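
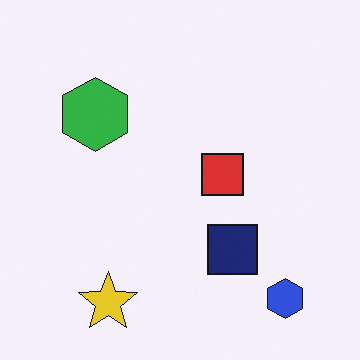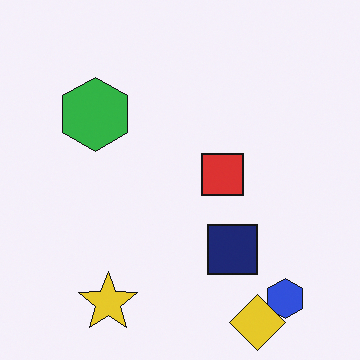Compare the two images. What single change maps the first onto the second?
The second image is the first overlaid with an additional yellow diamond.

A yellow diamond appears in the second image that is absent from the first.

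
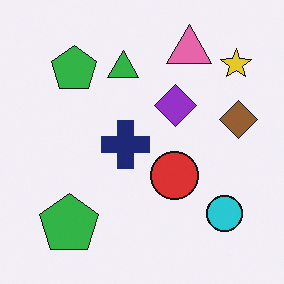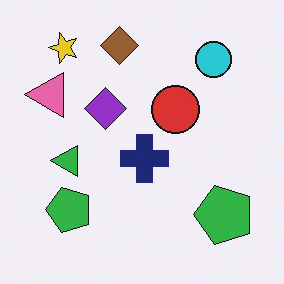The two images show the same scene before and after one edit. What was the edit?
The image was rotated 90° counter-clockwise.

The yellow star sits in the top-right of the first image and the top-left of the second — consistent with a whole-image 90° counter-clockwise rotation.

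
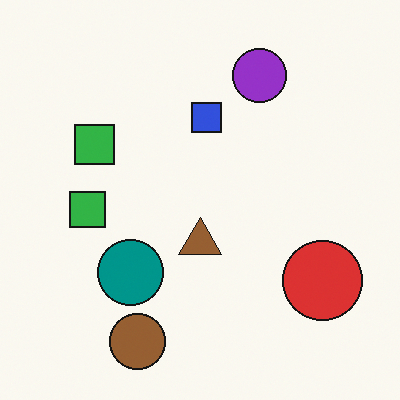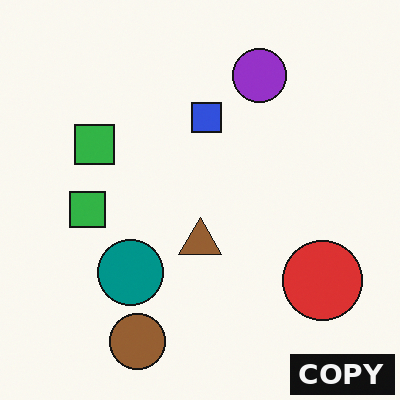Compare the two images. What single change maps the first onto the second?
The second image is the first watermarked with the text "COPY" in the lower-right corner.

A dark label reading "COPY" appears in the lower-right corner.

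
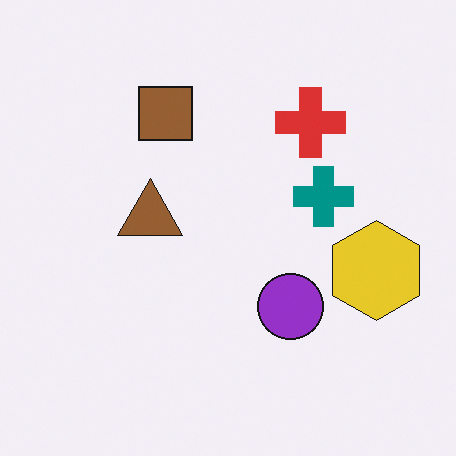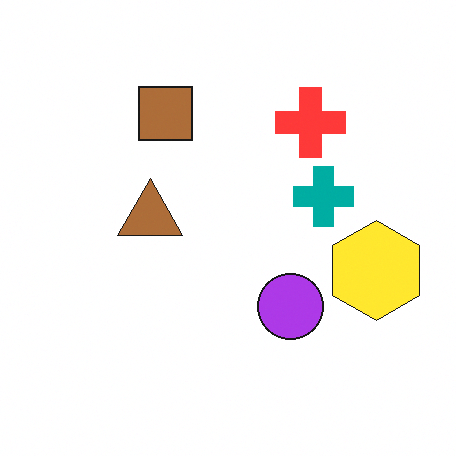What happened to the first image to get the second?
The image was brightened a little.

Every pixel — background and shapes alike — is uniformly brightened.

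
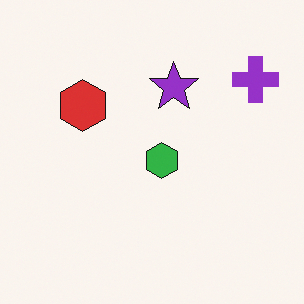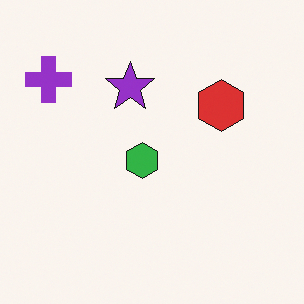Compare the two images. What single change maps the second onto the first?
The transformation is: flipped horizontally (left ↔ right).

The purple cross is in the top-left of the second image and the top-right of the first — shapes on opposite sides of the vertical midline have swapped in a mirror flip.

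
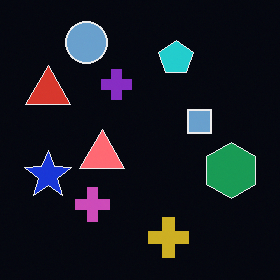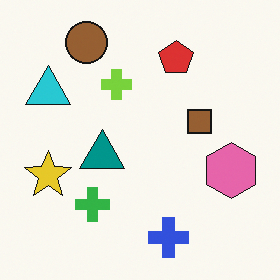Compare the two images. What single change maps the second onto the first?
Color-inverted (negative).

The light background has become dark and every shape's color is its complement — a photographic negative.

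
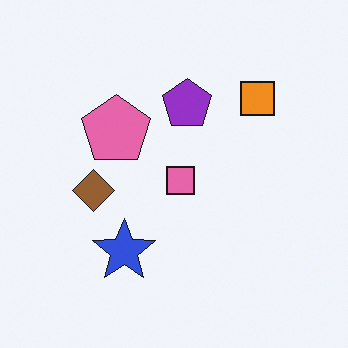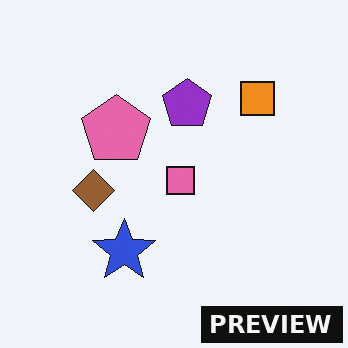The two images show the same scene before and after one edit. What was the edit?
This is the original image watermarked with the text "PREVIEW" in the lower-right corner.

A dark label reading "PREVIEW" appears in the lower-right corner.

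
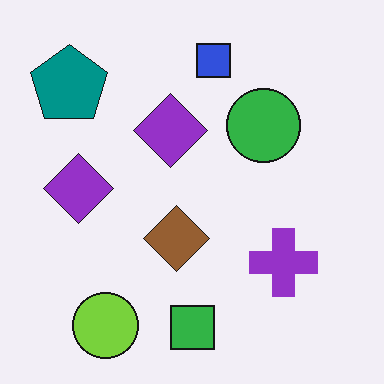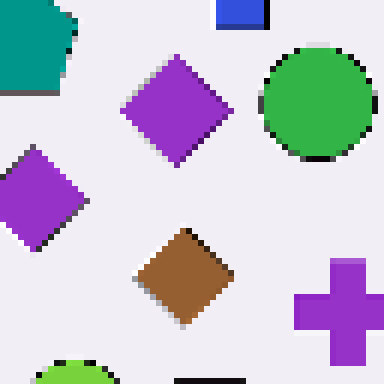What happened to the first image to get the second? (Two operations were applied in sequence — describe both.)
The transformation is: cropped to a modestly smaller region and rescaled, then pixelated into visible square blocks.

The visible shapes are larger and the field of view is narrower; shapes near the original edges may be partly or wholly outside the frame — a crop-and-rescale. Shapes are reduced to large square blocks; fine edges and outlines are lost — a downscale-then-upscale (mosaic) effect.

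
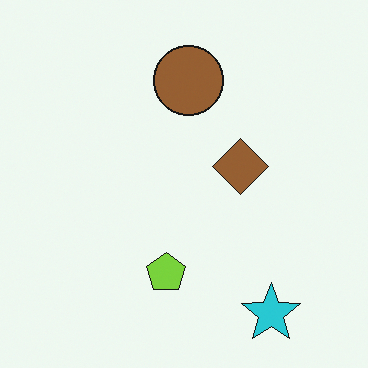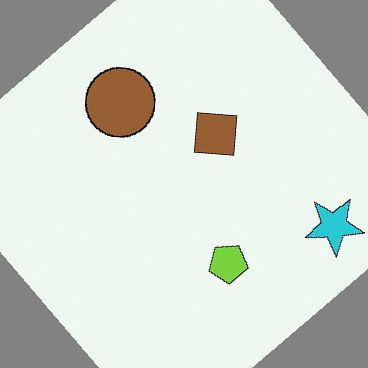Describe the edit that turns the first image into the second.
Rotated counter-clockwise by a large amount — several tens of degrees.

Every shape is tilted by the same angle and the image corners show triangular fill wedges — a whole-image rotation by a non-right angle.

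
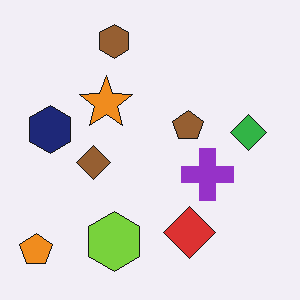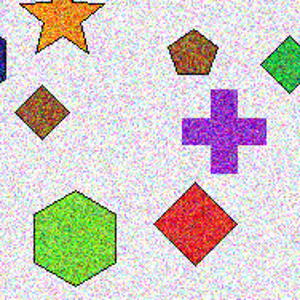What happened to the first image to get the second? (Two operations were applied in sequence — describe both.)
The second image is the first degraded with a thick layer of grain, then cropped slightly and scaled back up.

Random speckle covers the whole image, including the flat background. The visible shapes are larger and the field of view is narrower; shapes near the original edges may be partly or wholly outside the frame — a crop-and-rescale.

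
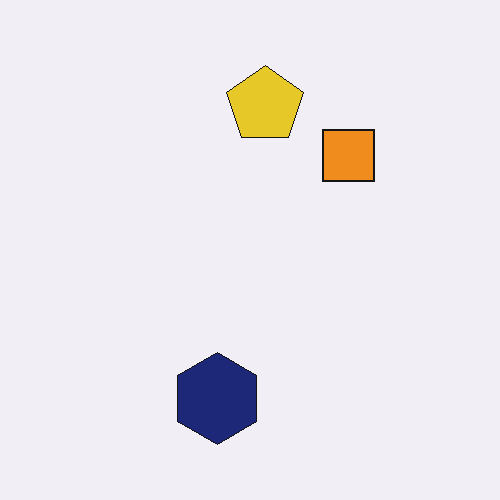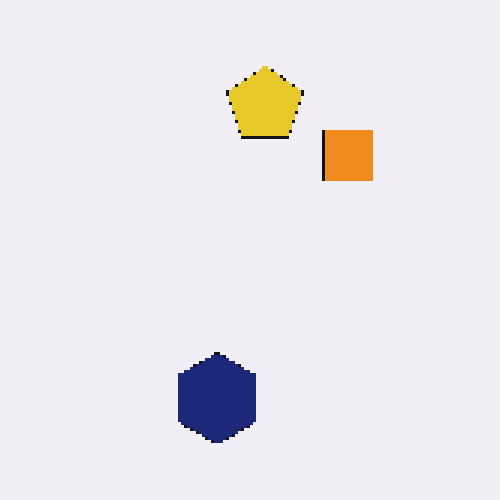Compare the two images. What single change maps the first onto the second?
Mildly pixelated.

Shapes are reduced to large square blocks; fine edges and outlines are lost — a downscale-then-upscale (mosaic) effect.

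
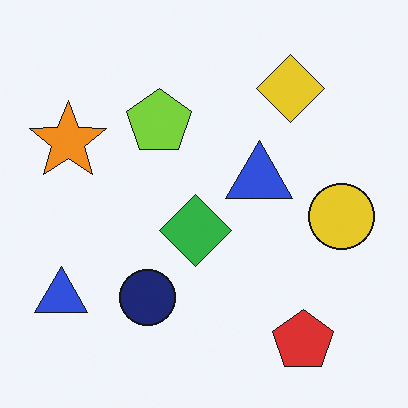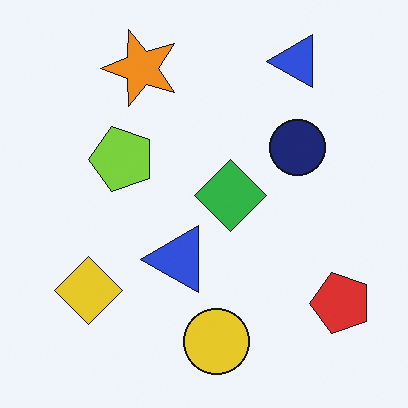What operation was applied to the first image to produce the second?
This is the original image transposed (reflected across the top-left ↔ bottom-right diagonal).

Shapes have swapped their row and column positions — what was in the top-right is now in the bottom-left — a diagonal reflection.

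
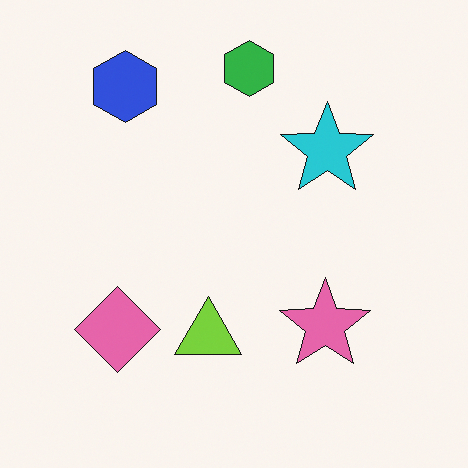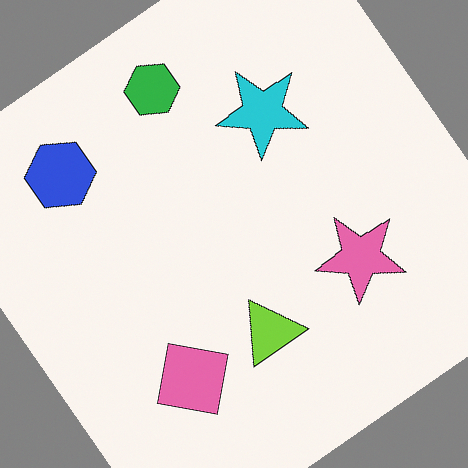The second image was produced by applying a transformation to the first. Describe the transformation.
This is the original image rotated counter-clockwise by a large amount — several tens of degrees.

Every shape is tilted by the same angle and the image corners show triangular fill wedges — a whole-image rotation by a non-right angle.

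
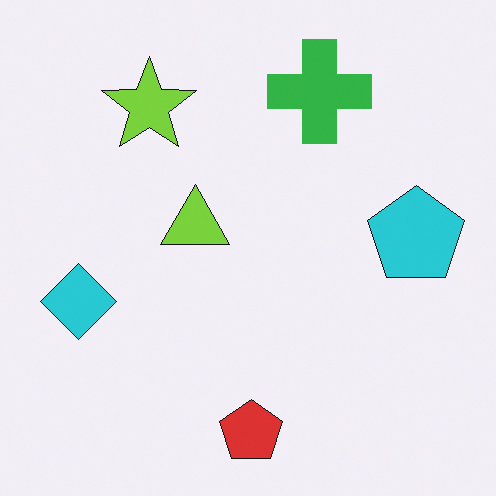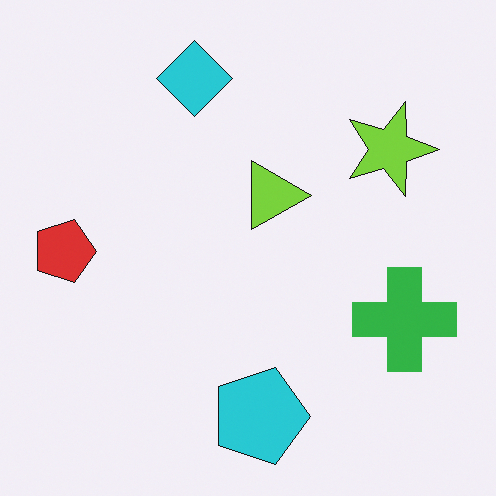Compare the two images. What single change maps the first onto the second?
The transformation is: rotated 90° clockwise.

The red pentagon sits in the bottom of the first image and the left of the second — consistent with a whole-image 90° clockwise rotation.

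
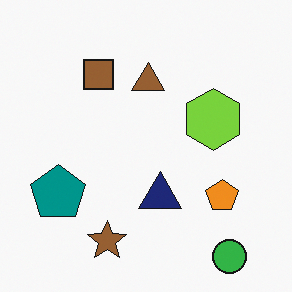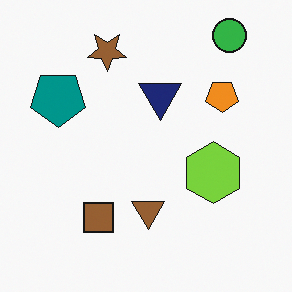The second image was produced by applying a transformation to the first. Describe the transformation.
The second image is the first flipped vertically (top ↔ bottom).

The green circle is in the bottom-right of the first image and the top-right of the second — shapes on opposite sides of the horizontal midline have swapped in a mirror flip.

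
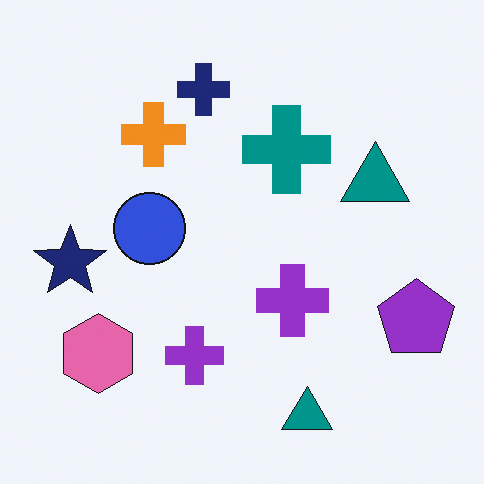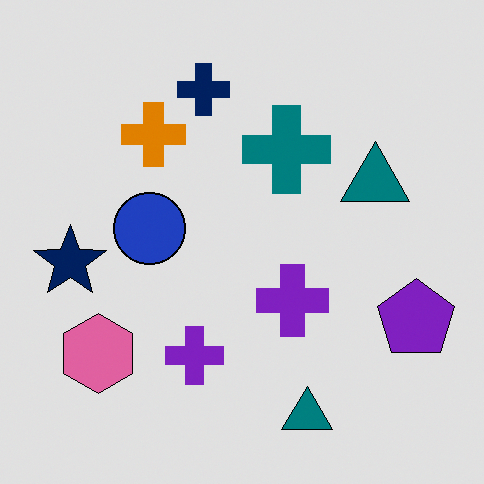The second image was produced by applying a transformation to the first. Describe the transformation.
It was posterized to a reduced palette.

Each flat color has snapped to a coarser quantized level — most visibly, the near-white background has dropped to a flat grey.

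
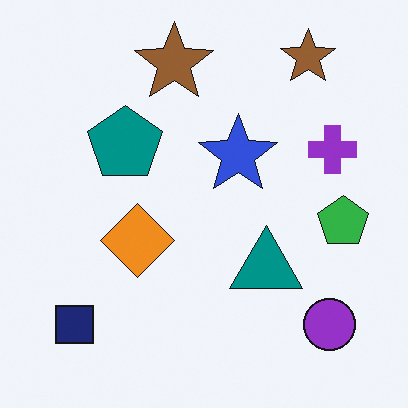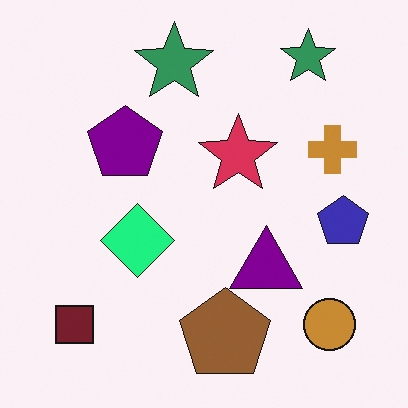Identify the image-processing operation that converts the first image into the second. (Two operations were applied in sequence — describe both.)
Hue-shifted noticeably, then overlaid with an additional brown pentagon.

Every shape's color has rotated by the same amount around the hue wheel — a uniform hue shift. A brown pentagon appears in the second image that is absent from the first.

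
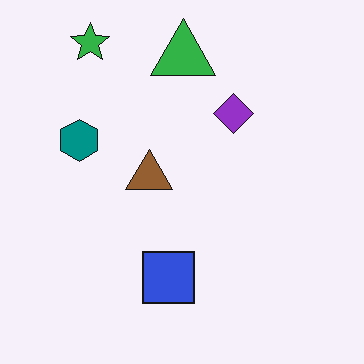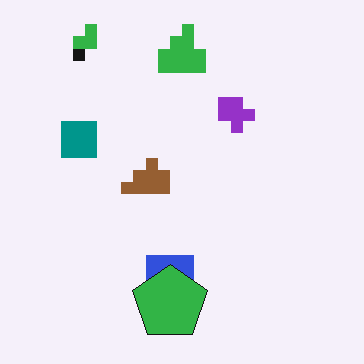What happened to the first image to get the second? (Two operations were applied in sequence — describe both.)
The image was heavily pixelated into large blocks, then overlaid with an additional green pentagon.

Shapes are reduced to large square blocks; fine edges and outlines are lost — a downscale-then-upscale (mosaic) effect. A green pentagon appears in the second image that is absent from the first.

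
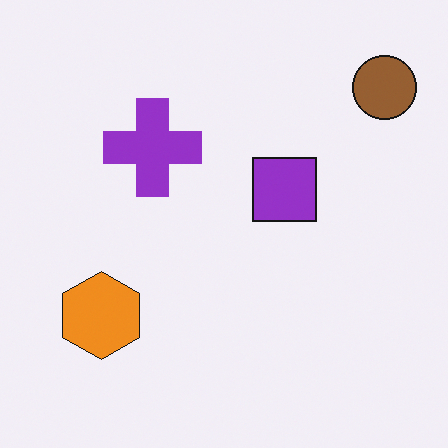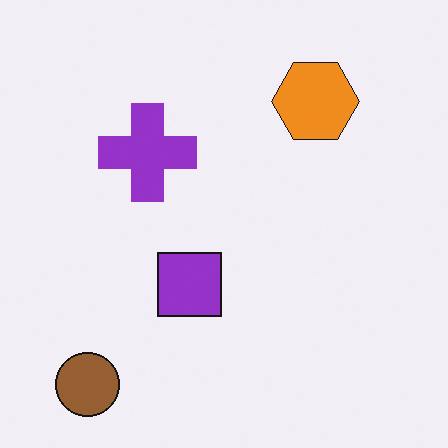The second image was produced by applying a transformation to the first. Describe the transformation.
It was transposed (reflected across the top-left ↔ bottom-right diagonal).

Shapes have swapped their row and column positions — what was in the top-right is now in the bottom-left — a diagonal reflection.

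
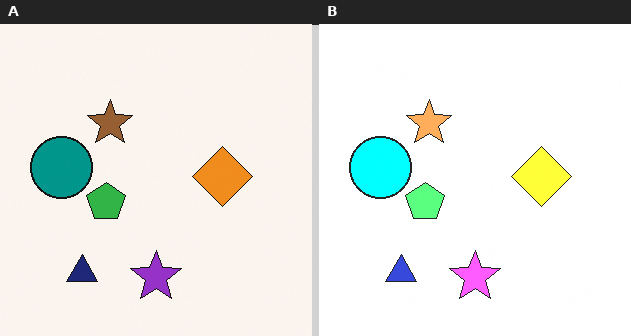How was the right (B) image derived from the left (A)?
It was brightened a lot.

Every pixel — background and shapes alike — is uniformly brightened.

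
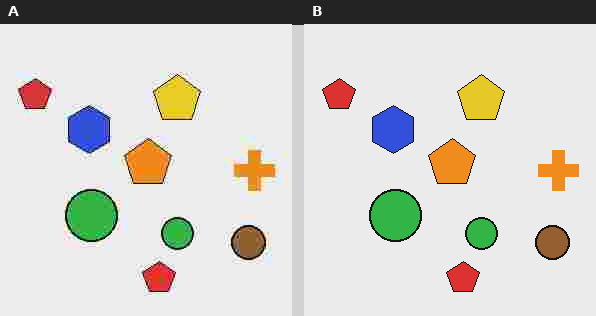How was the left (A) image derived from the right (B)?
The image was degraded with heavy JPEG compression.

Blocky 8×8 compression artifacts appear around shape edges and the flat background shows ringing — characteristic JPEG degradation.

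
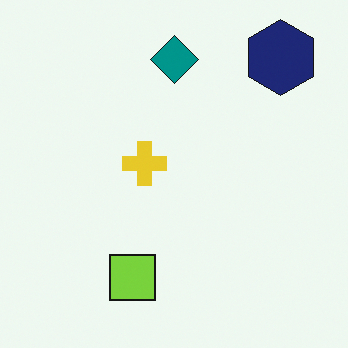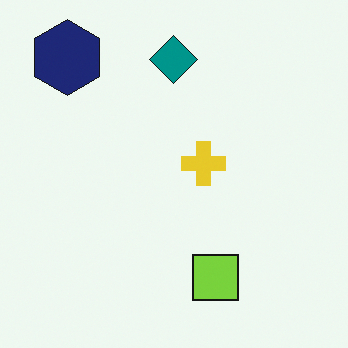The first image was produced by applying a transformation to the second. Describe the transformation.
It was flipped horizontally (left ↔ right).

The navy hexagon is in the top-left of the second image and the top-right of the first — shapes on opposite sides of the vertical midline have swapped in a mirror flip.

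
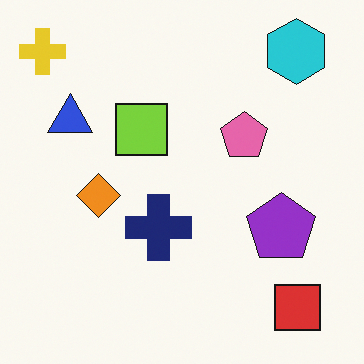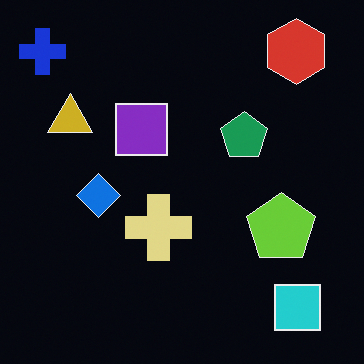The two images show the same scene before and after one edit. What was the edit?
Color-inverted (negative).

The light background has become dark and every shape's color is its complement — a photographic negative.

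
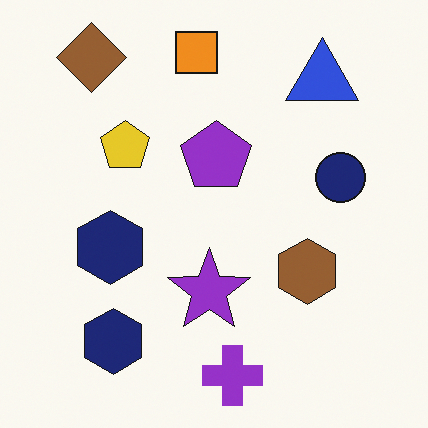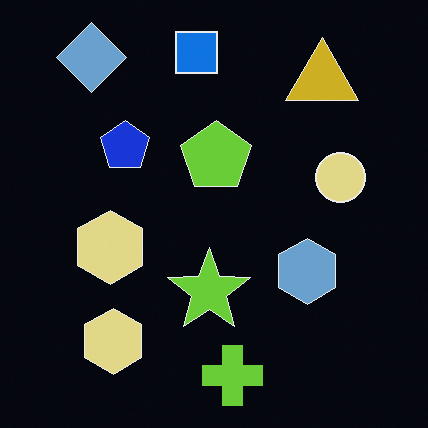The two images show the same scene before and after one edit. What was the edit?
The transformation is: color-inverted (negative).

The light background has become dark and every shape's color is its complement — a photographic negative.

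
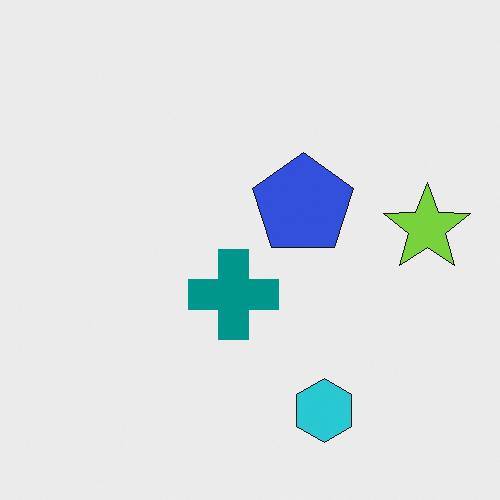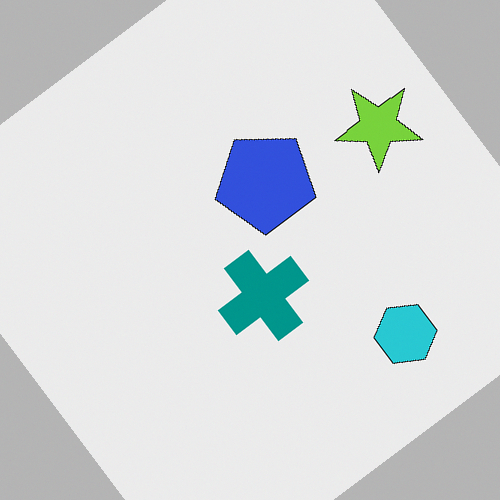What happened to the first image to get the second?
It was rotated counter-clockwise by a large amount — several tens of degrees.

Every shape is tilted by the same angle and the image corners show triangular fill wedges — a whole-image rotation by a non-right angle.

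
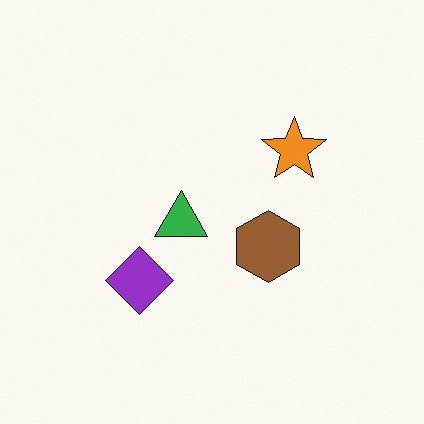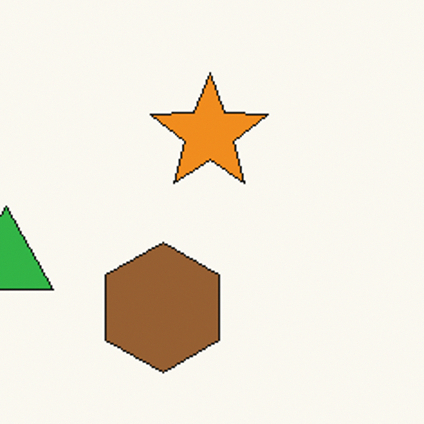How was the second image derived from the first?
The transformation is: cropped tightly and scaled back up.

The visible shapes are larger and the field of view is narrower; shapes near the original edges may be partly or wholly outside the frame — a crop-and-rescale.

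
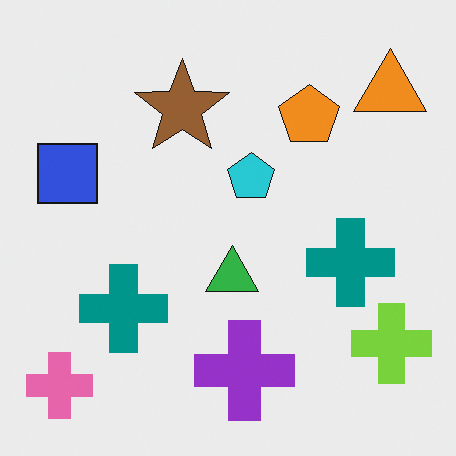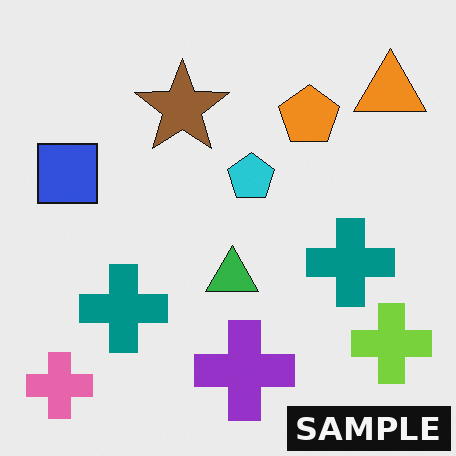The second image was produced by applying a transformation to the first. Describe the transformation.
The transformation is: watermarked with the text "SAMPLE" in the lower-right corner.

A dark label reading "SAMPLE" appears in the lower-right corner.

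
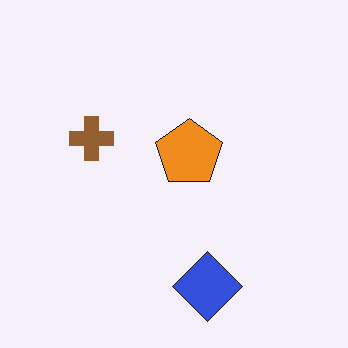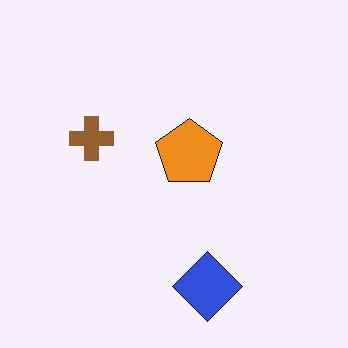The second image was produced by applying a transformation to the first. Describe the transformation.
It was JPEG-compressed with visible artifacts.

Blocky 8×8 compression artifacts appear around shape edges and the flat background shows ringing — characteristic JPEG degradation.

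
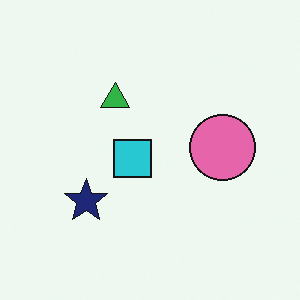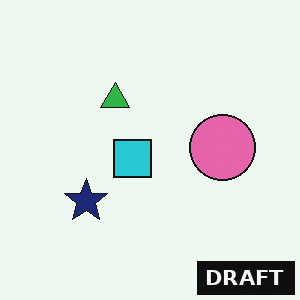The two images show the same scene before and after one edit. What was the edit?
Watermarked with the text "DRAFT" in the lower-right corner.

A dark label reading "DRAFT" appears in the lower-right corner.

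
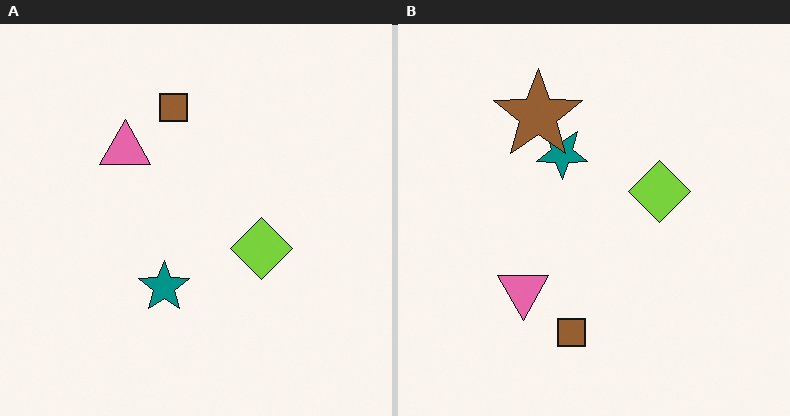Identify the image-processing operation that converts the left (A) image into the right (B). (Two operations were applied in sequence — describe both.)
The image was flipped vertically (top ↔ bottom), then overlaid with an additional brown star.

The brown square is in the top of the left (A) image and the bottom of the right (B) — shapes on opposite sides of the horizontal midline have swapped in a mirror flip. A brown star appears in the right (B) image that is absent from the left (A).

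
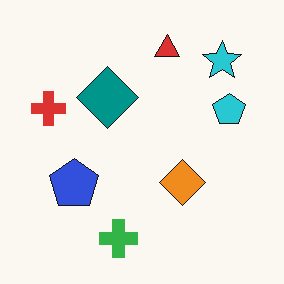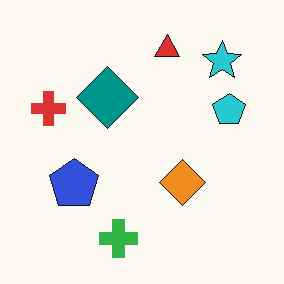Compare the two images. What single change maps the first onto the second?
The second image is the first given moderate JPEG compression.

Blocky 8×8 compression artifacts appear around shape edges and the flat background shows ringing — characteristic JPEG degradation.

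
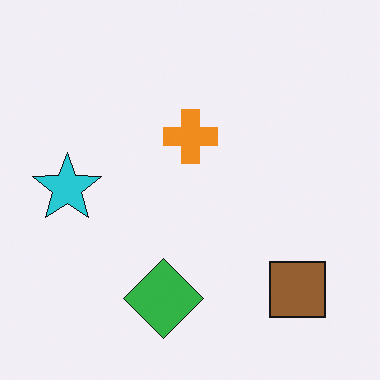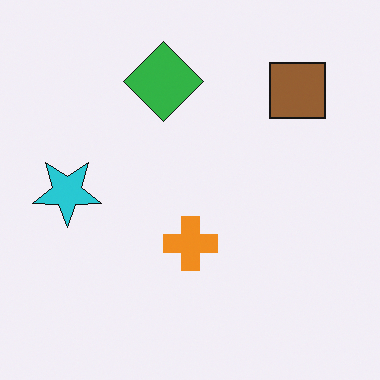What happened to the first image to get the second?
It was flipped vertically (top ↔ bottom).

The green diamond is in the bottom of the first image and the top of the second — shapes on opposite sides of the horizontal midline have swapped in a mirror flip.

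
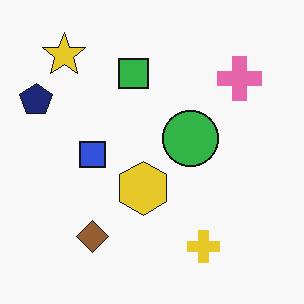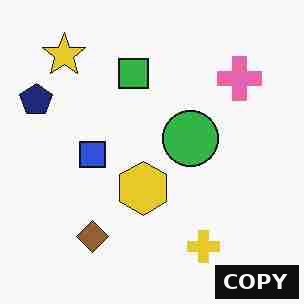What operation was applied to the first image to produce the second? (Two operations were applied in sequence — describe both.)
The image was heavily JPEG-compressed with obvious blocking artifacts, then watermarked with the text "COPY" in the lower-right corner.

Blocky 8×8 compression artifacts appear around shape edges and the flat background shows ringing — characteristic JPEG degradation. A dark label reading "COPY" appears in the lower-right corner.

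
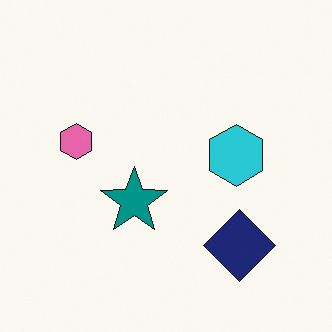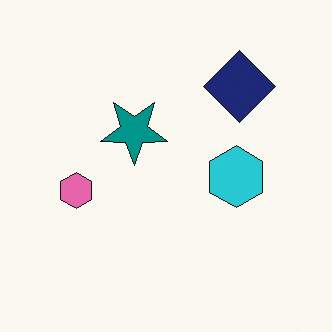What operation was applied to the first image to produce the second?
This is the original image flipped vertically (top ↔ bottom).

The navy diamond is in the bottom-right of the first image and the top-right of the second — shapes on opposite sides of the horizontal midline have swapped in a mirror flip.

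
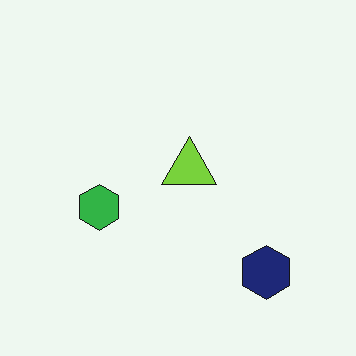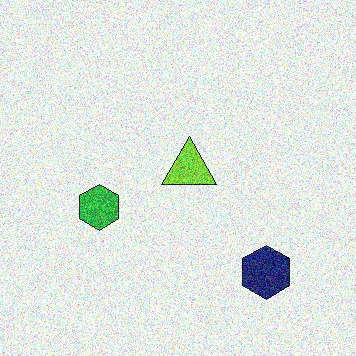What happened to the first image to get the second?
The transformation is: degraded with heavy additive noise.

Random speckle covers the whole image, including the flat background.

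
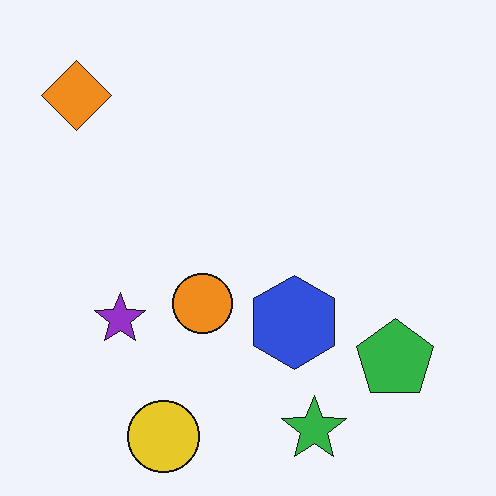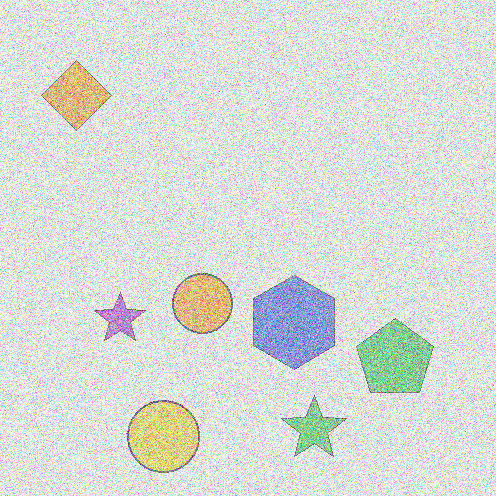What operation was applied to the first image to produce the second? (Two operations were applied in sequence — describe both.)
The second image is the first washed out (contrast reduced), then degraded with strong gaussian noise.

Tones are pushed toward mid-grey across the whole image — a global contrast change. Random speckle covers the whole image, including the flat background.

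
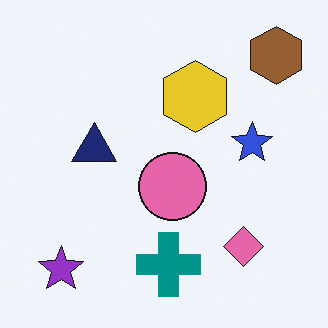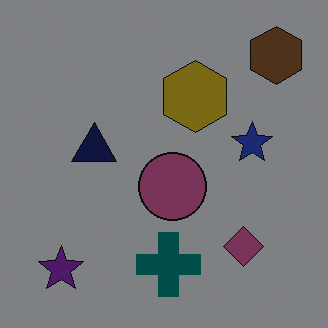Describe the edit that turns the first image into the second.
The second image is the first substantially darkened.

Every pixel — background and shapes alike — is uniformly darkened.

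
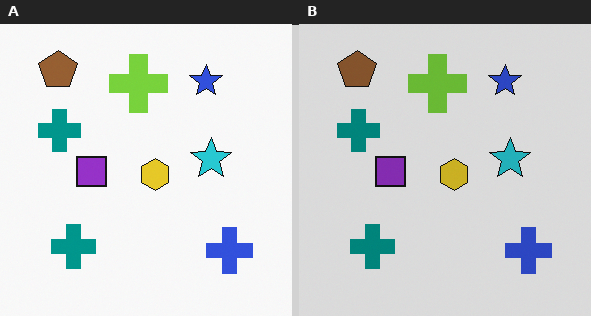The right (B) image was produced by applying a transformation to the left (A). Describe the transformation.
Darkened a little.

Every pixel — background and shapes alike — is uniformly darkened.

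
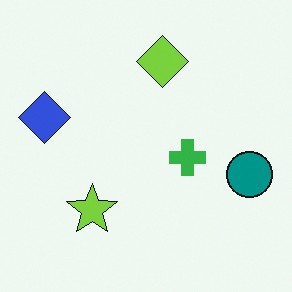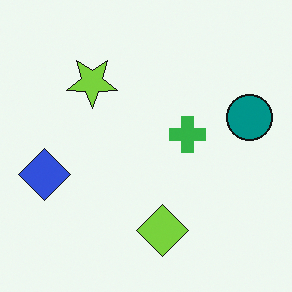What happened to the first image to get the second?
Flipped vertically (top ↔ bottom).

The lime diamond is in the top of the first image and the bottom of the second — shapes on opposite sides of the horizontal midline have swapped in a mirror flip.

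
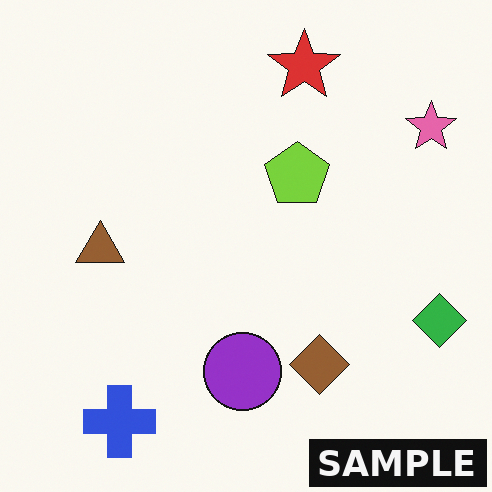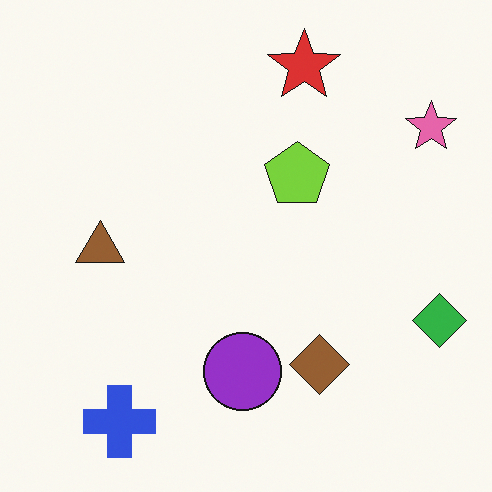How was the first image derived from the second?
The image was watermarked with the text "SAMPLE" in the lower-right corner.

A dark label reading "SAMPLE" appears in the lower-right corner.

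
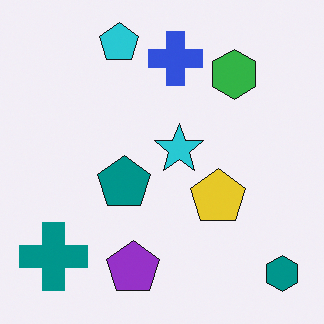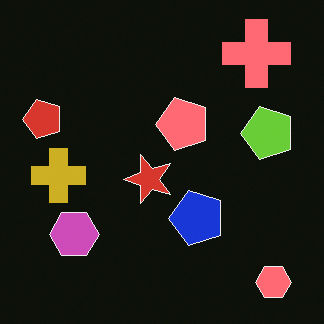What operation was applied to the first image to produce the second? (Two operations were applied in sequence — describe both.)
The image was transposed (reflected across the top-left ↔ bottom-right diagonal), then color-inverted (negative).

Shapes have swapped their row and column positions — what was in the top-right is now in the bottom-left — a diagonal reflection. The light background has become dark and every shape's color is its complement — a photographic negative.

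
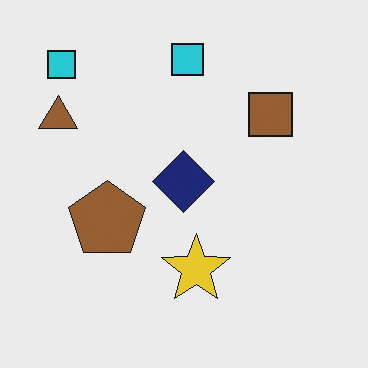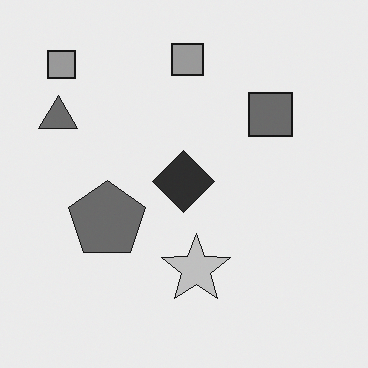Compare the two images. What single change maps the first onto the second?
It was converted to grayscale.

All color is removed — every shape is now a shade of grey.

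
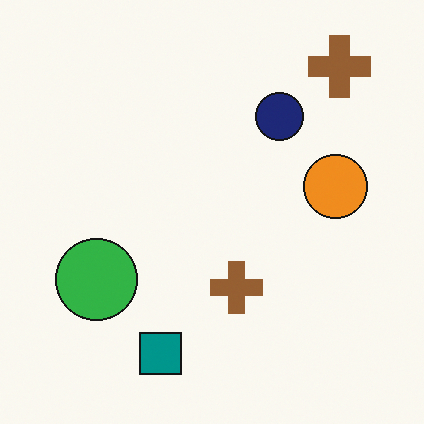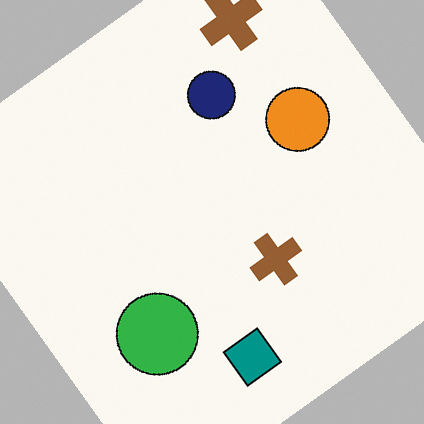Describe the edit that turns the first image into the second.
This is the original image rotated counter-clockwise by a large amount — several tens of degrees.

Every shape is tilted by the same angle and the image corners show triangular fill wedges — a whole-image rotation by a non-right angle.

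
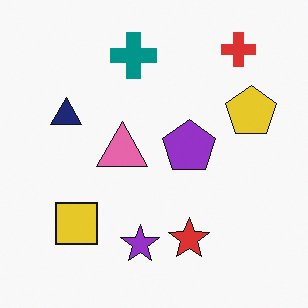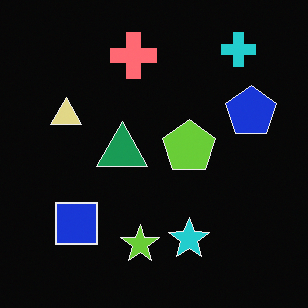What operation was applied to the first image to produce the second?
The transformation is: color-inverted (negative).

The light background has become dark and every shape's color is its complement — a photographic negative.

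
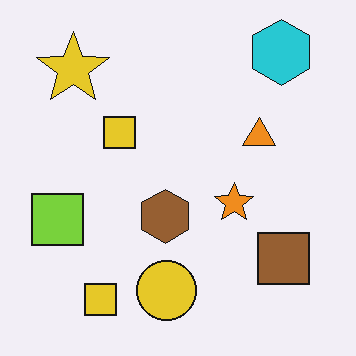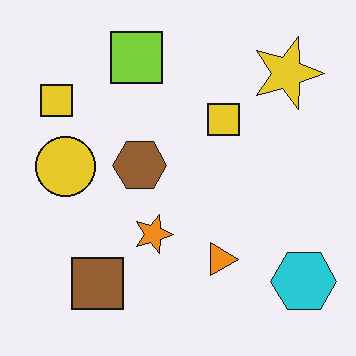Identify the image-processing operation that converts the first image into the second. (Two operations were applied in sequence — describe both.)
The image was rotated 90° clockwise, then JPEG-compressed with visible artifacts.

The cyan hexagon sits in the top-right of the first image and the bottom-right of the second — consistent with a whole-image 90° clockwise rotation. Blocky 8×8 compression artifacts appear around shape edges and the flat background shows ringing — characteristic JPEG degradation.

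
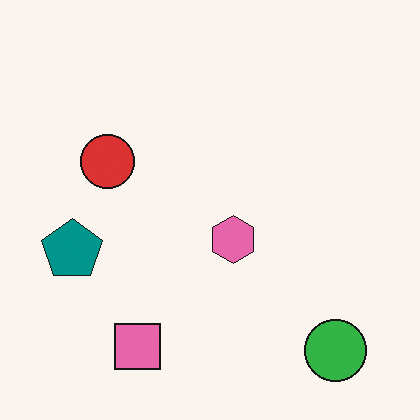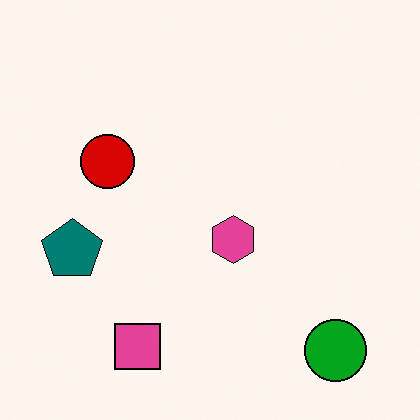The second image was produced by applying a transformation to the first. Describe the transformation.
The image was given slightly increased contrast.

Tones are pushed away from mid-grey across the whole image — a global contrast change.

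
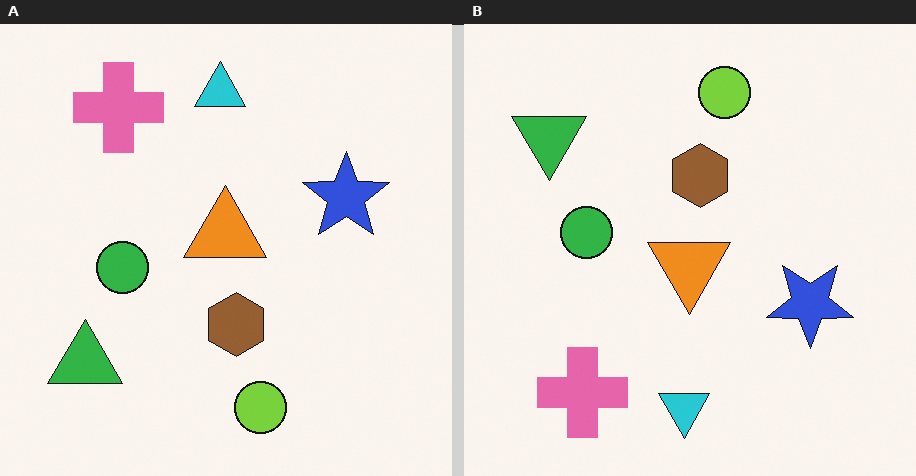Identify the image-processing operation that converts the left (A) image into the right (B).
It was flipped vertically (top ↔ bottom).

The cyan triangle is in the top of the left (A) image and the bottom of the right (B) — shapes on opposite sides of the horizontal midline have swapped in a mirror flip.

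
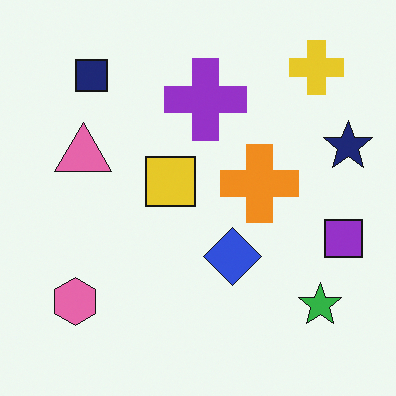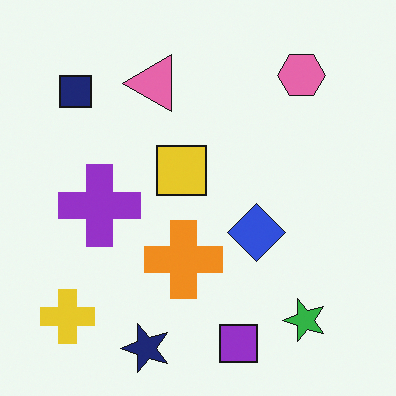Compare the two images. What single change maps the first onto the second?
It was transposed (reflected across the top-left ↔ bottom-right diagonal).

Shapes have swapped their row and column positions — what was in the top-right is now in the bottom-left — a diagonal reflection.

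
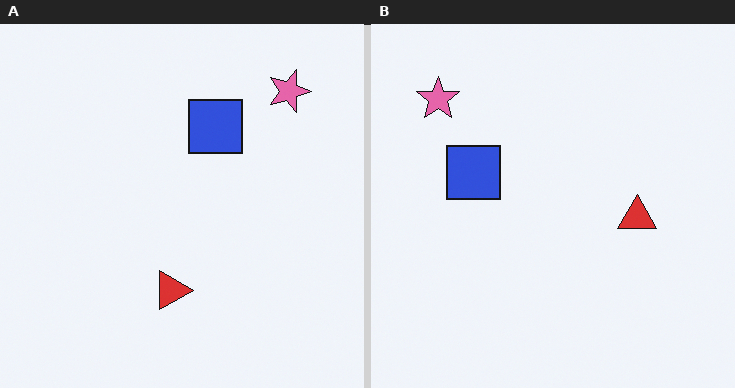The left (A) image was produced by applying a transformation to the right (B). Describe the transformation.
The image was rotated 90° clockwise.

The pink star sits in the top-left of the right (B) image and the top-right of the left (A) — consistent with a whole-image 90° clockwise rotation.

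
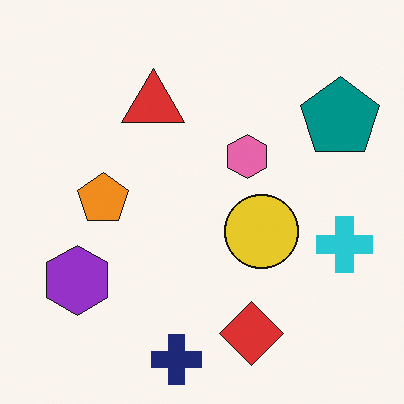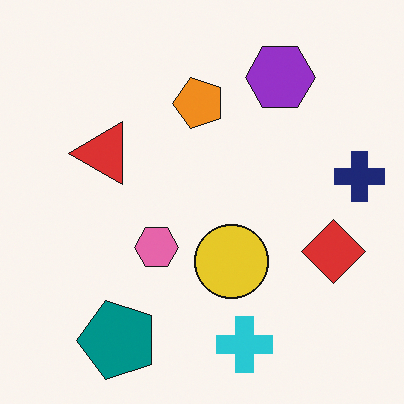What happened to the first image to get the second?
The transformation is: transposed (reflected across the top-left ↔ bottom-right diagonal).

Shapes have swapped their row and column positions — what was in the top-right is now in the bottom-left — a diagonal reflection.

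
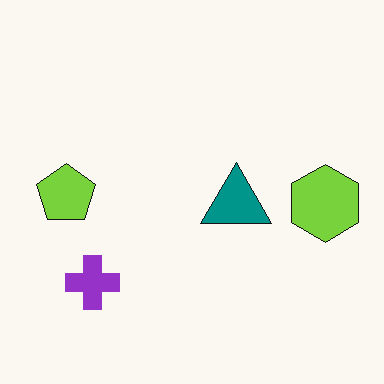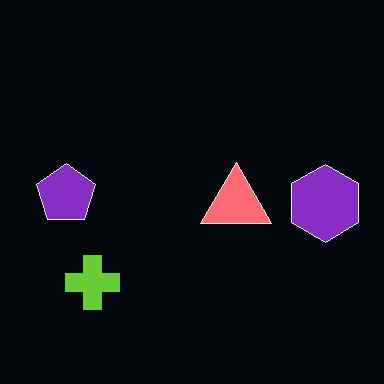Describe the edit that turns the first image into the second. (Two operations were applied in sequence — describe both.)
Color-inverted (negative), then JPEG-compressed with visible artifacts.

The light background has become dark and every shape's color is its complement — a photographic negative. Blocky 8×8 compression artifacts appear around shape edges and the flat background shows ringing — characteristic JPEG degradation.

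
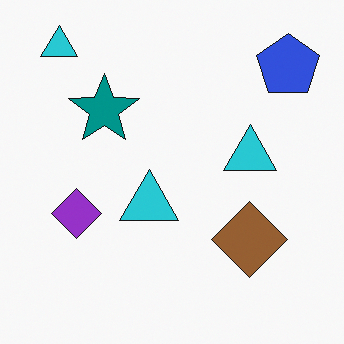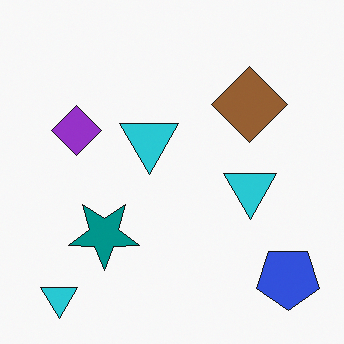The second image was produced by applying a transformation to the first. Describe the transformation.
The image was flipped vertically (top ↔ bottom).

The blue pentagon is in the top-right of the first image and the bottom-right of the second — shapes on opposite sides of the horizontal midline have swapped in a mirror flip.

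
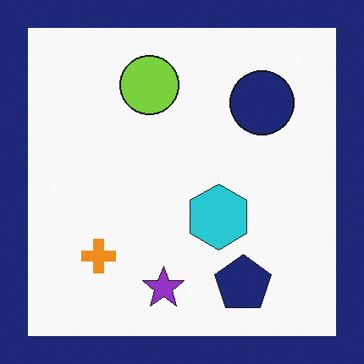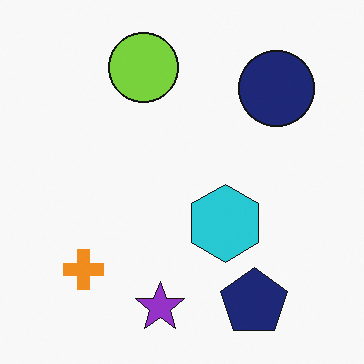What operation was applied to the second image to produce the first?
This is the original image framed with a navy border.

A solid navy frame runs around the edge of the first image, with the content slightly shrunk inside it.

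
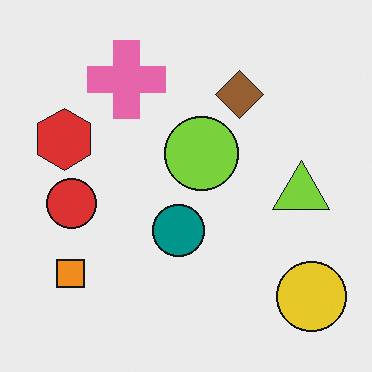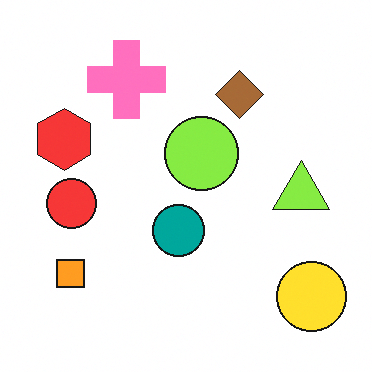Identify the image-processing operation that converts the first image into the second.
The image was brightened a little.

Every pixel — background and shapes alike — is uniformly brightened.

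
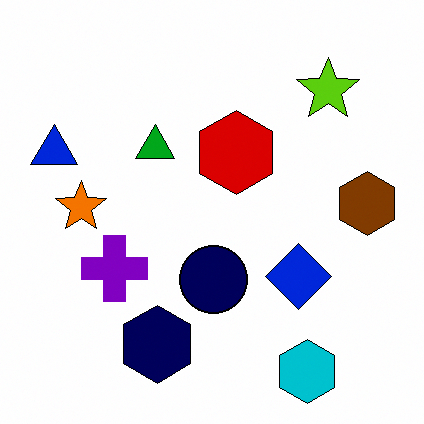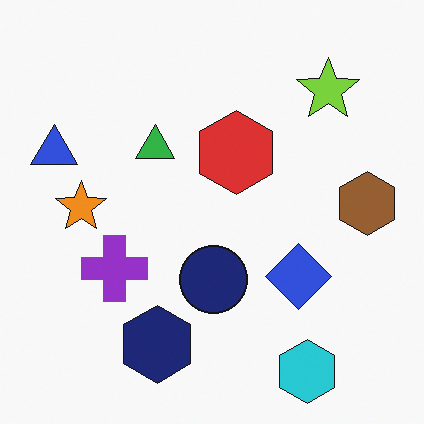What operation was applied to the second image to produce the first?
The transformation is: given slightly increased contrast.

Tones are pushed away from mid-grey across the whole image — a global contrast change.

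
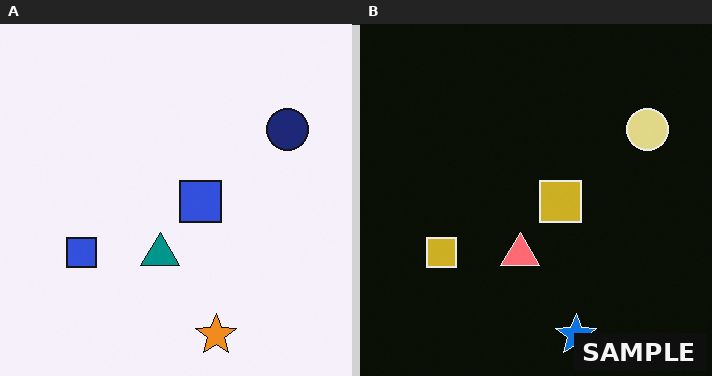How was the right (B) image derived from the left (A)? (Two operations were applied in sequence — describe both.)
The image was color-inverted (negative), then watermarked with the text "SAMPLE" in the lower-right corner.

The light background has become dark and every shape's color is its complement — a photographic negative. A dark label reading "SAMPLE" appears in the lower-right corner.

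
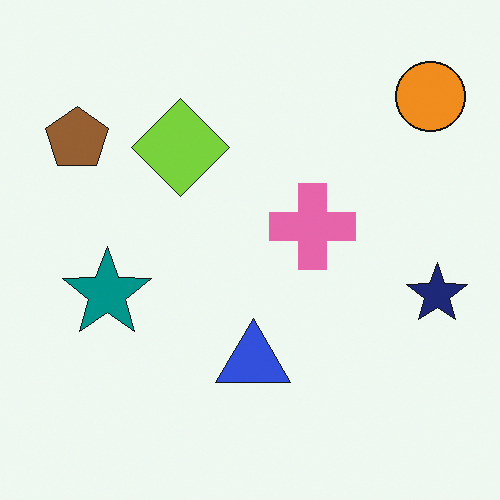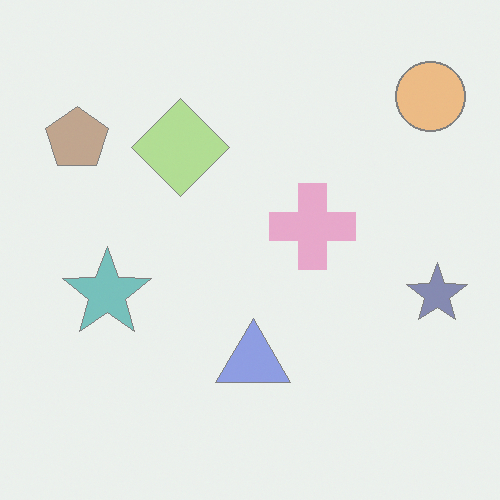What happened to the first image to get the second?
The second image is the first washed out (contrast reduced).

Tones are pushed toward mid-grey across the whole image — a global contrast change.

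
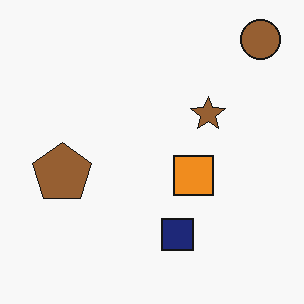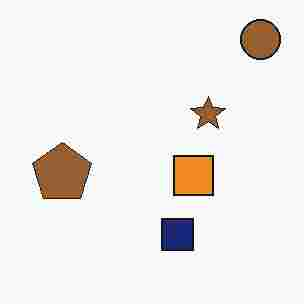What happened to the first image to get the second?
The image was heavily JPEG-compressed with obvious blocking artifacts.

Blocky 8×8 compression artifacts appear around shape edges and the flat background shows ringing — characteristic JPEG degradation.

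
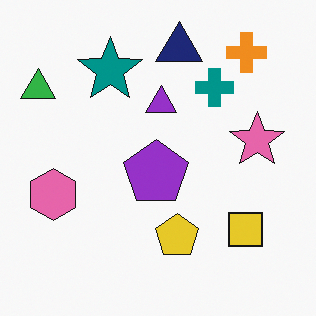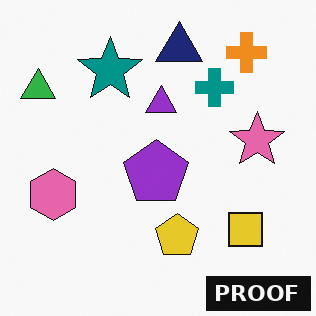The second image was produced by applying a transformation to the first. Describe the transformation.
This is the original image watermarked with the text "PROOF" in the lower-right corner.

A dark label reading "PROOF" appears in the lower-right corner.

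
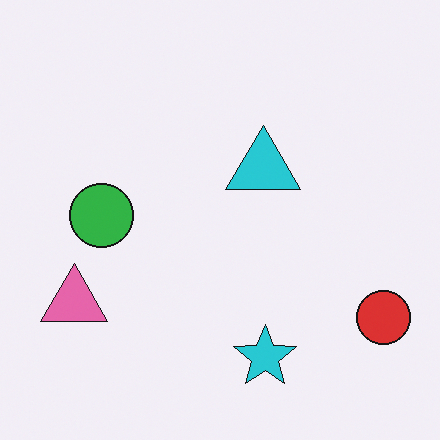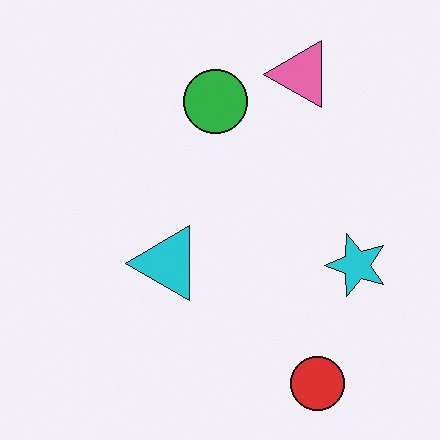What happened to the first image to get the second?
It was transposed (reflected across the top-left ↔ bottom-right diagonal).

Shapes have swapped their row and column positions — what was in the top-right is now in the bottom-left — a diagonal reflection.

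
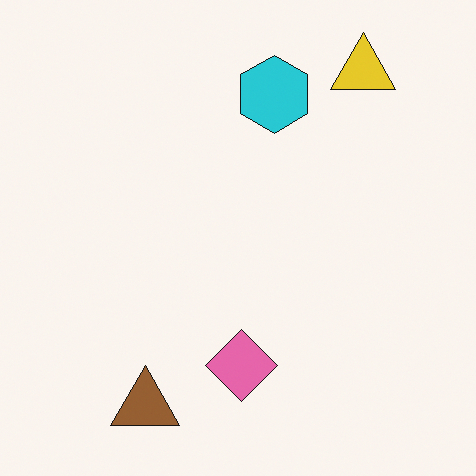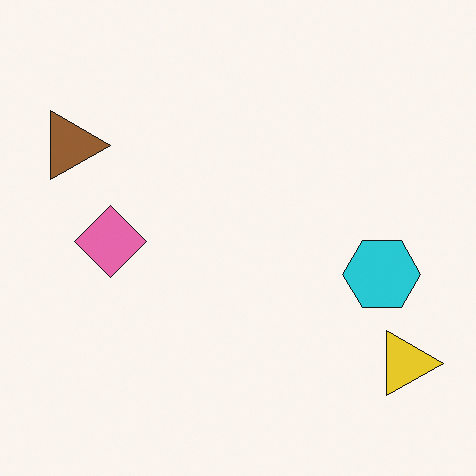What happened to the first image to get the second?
The second image is the first rotated 90° clockwise.

The yellow triangle sits in the top-right of the first image and the bottom-right of the second — consistent with a whole-image 90° clockwise rotation.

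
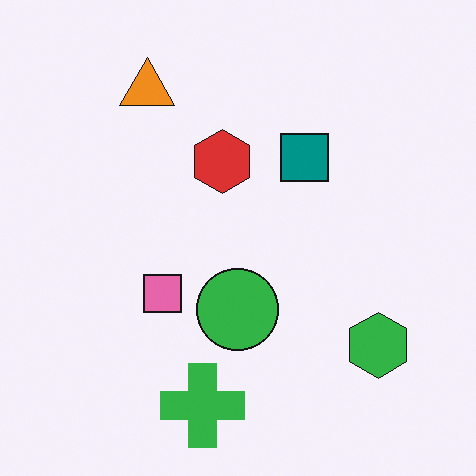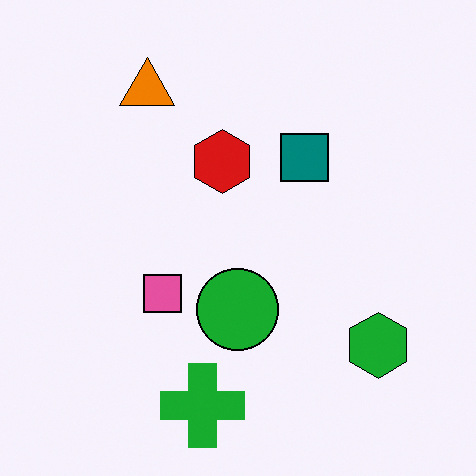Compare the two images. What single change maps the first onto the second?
The second image is the first given slightly increased contrast.

Tones are pushed away from mid-grey across the whole image — a global contrast change.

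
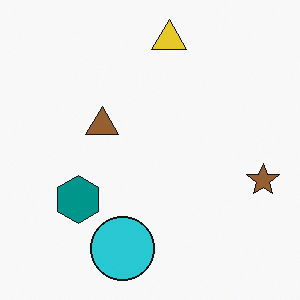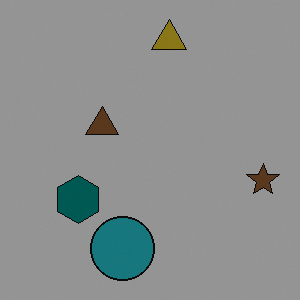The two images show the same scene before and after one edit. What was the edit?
It was noticeably darkened.

Every pixel — background and shapes alike — is uniformly darkened.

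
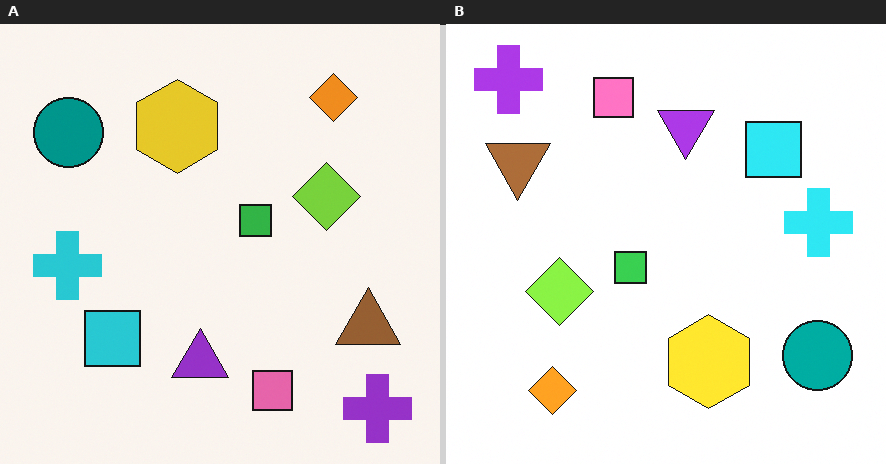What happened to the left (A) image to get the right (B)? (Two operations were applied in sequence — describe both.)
It was slightly brightened, then rotated 180°.

Every pixel — background and shapes alike — is uniformly brightened. The purple cross sits in the bottom-right of the left (A) image and the top-left of the right (B) — consistent with a whole-image 180° rotation.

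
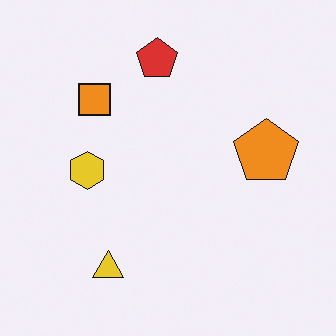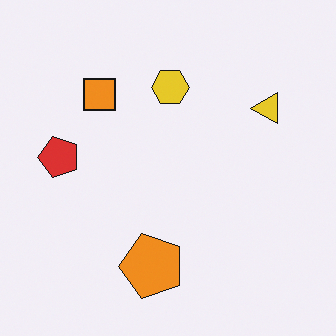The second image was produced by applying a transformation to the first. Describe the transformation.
The transformation is: transposed (reflected across the top-left ↔ bottom-right diagonal).

Shapes have swapped their row and column positions — what was in the top-right is now in the bottom-left — a diagonal reflection.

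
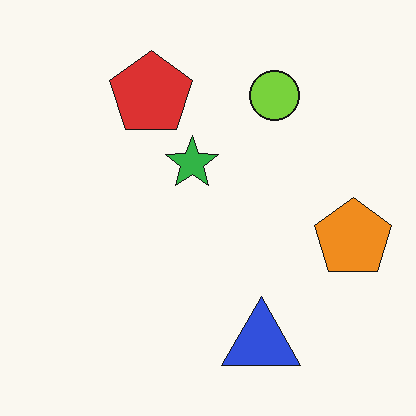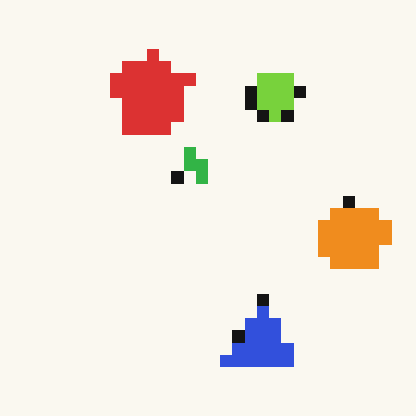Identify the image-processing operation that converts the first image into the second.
The transformation is: coarsely pixelated.

Shapes are reduced to large square blocks; fine edges and outlines are lost — a downscale-then-upscale (mosaic) effect.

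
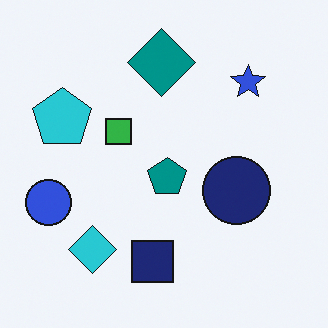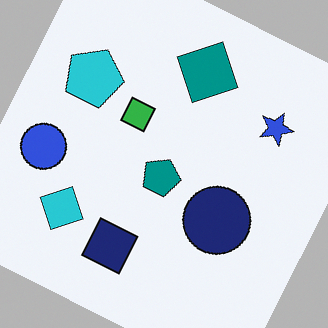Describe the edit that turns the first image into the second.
Rotated clockwise by a moderate amount.

Every shape is tilted by the same angle and the image corners show triangular fill wedges — a whole-image rotation by a non-right angle.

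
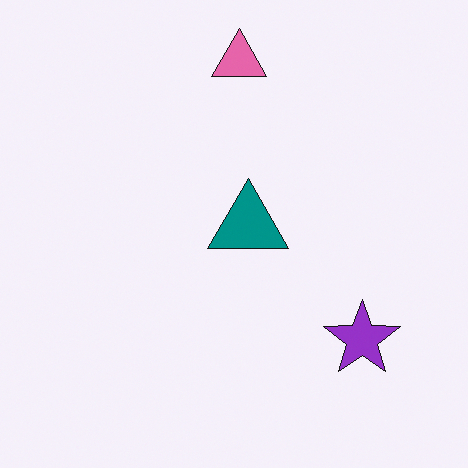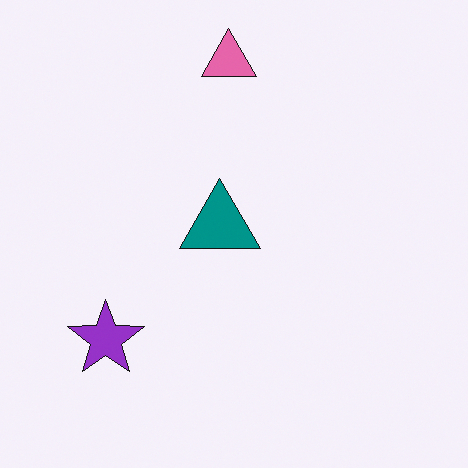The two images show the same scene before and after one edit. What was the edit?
The transformation is: flipped horizontally (left ↔ right).

The purple star is in the bottom-right of the first image and the bottom-left of the second — shapes on opposite sides of the vertical midline have swapped in a mirror flip.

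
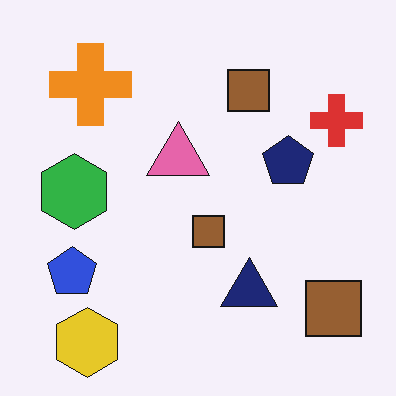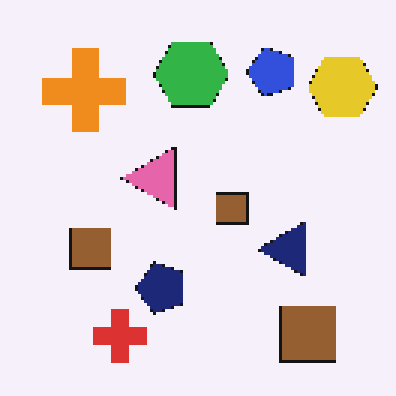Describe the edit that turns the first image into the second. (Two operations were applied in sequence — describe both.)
The image was mildly pixelated, then transposed (reflected across the top-left ↔ bottom-right diagonal).

Shapes are reduced to large square blocks; fine edges and outlines are lost — a downscale-then-upscale (mosaic) effect. Shapes have swapped their row and column positions — what was in the top-right is now in the bottom-left — a diagonal reflection.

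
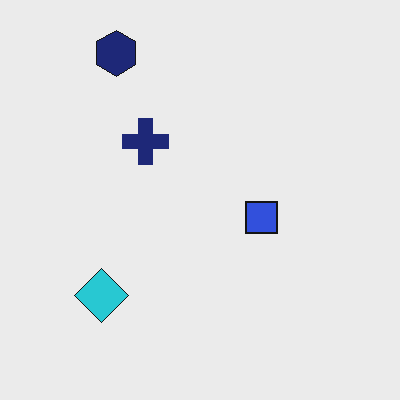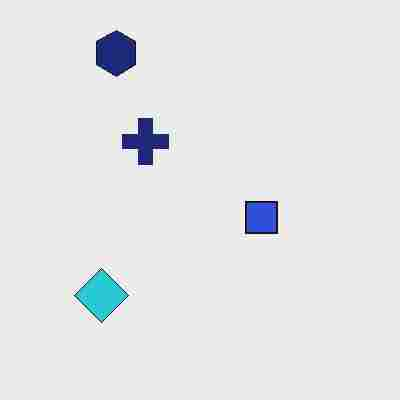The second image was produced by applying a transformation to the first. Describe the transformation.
The transformation is: degraded with heavy JPEG compression.

Blocky 8×8 compression artifacts appear around shape edges and the flat background shows ringing — characteristic JPEG degradation.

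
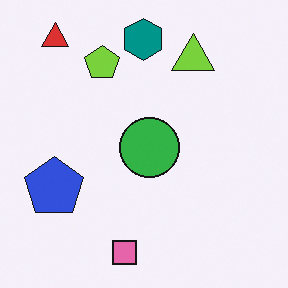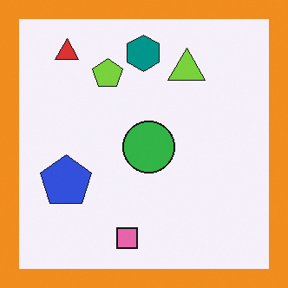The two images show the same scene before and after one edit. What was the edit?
The second image is the first framed with a orange border.

A solid orange frame runs around the edge of the second image, with the content slightly shrunk inside it.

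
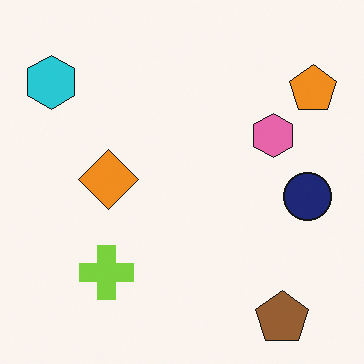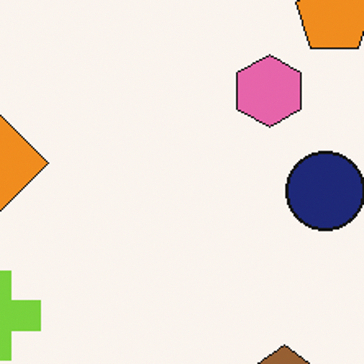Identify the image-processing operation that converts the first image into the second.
The transformation is: cropped tightly and scaled back up.

The visible shapes are larger and the field of view is narrower; shapes near the original edges may be partly or wholly outside the frame — a crop-and-rescale.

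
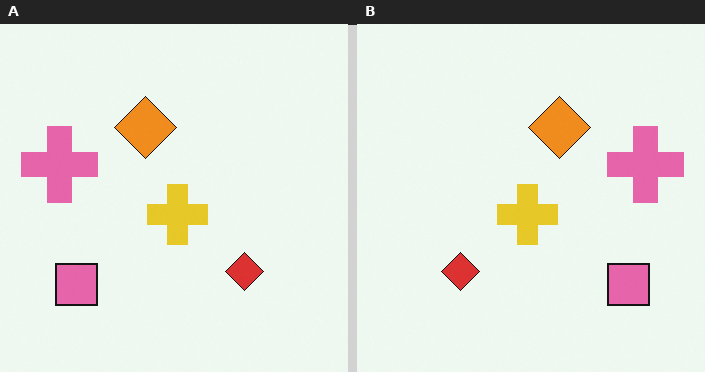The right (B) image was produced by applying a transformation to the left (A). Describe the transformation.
It was flipped horizontally (left ↔ right).

The pink cross is in the left of the left (A) image and the right of the right (B) — shapes on opposite sides of the vertical midline have swapped in a mirror flip.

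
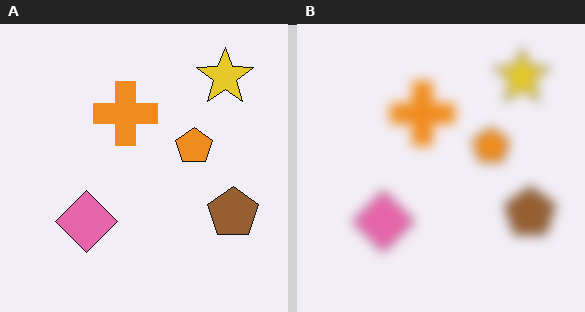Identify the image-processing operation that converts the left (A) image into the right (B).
This is the original image heavily blurred.

Shape edges and outlines are uniformly softened across the whole image.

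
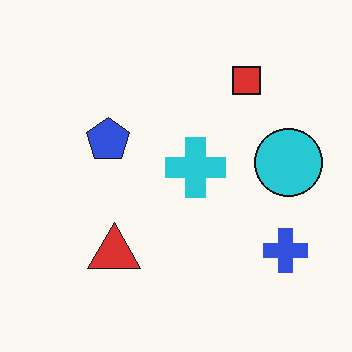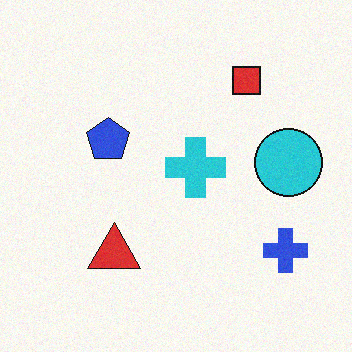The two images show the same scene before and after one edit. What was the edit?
Degraded with a light layer of grain.

Random speckle covers the whole image, including the flat background.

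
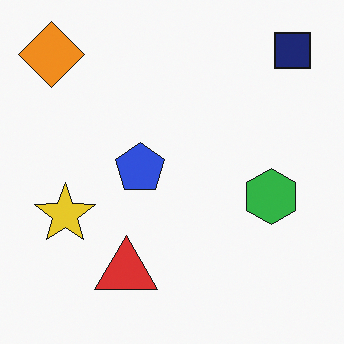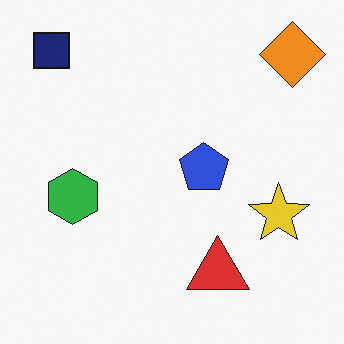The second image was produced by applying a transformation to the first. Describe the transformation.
It was flipped horizontally (left ↔ right).

The orange diamond is in the top-left of the first image and the top-right of the second — shapes on opposite sides of the vertical midline have swapped in a mirror flip.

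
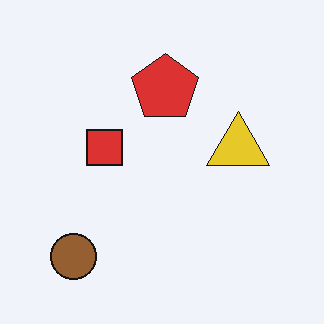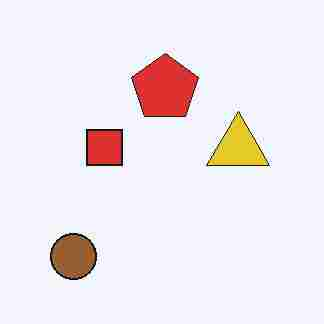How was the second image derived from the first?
The image was heavily JPEG-compressed with obvious blocking artifacts.

Blocky 8×8 compression artifacts appear around shape edges and the flat background shows ringing — characteristic JPEG degradation.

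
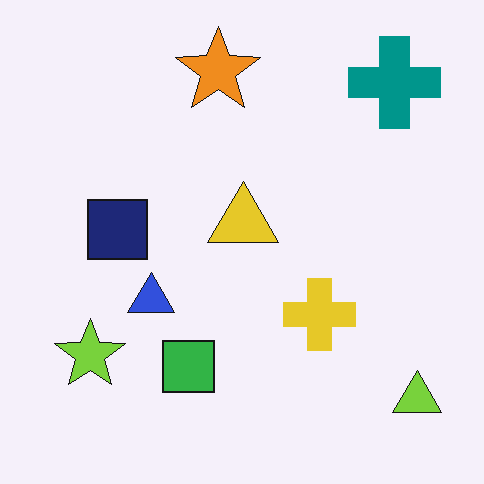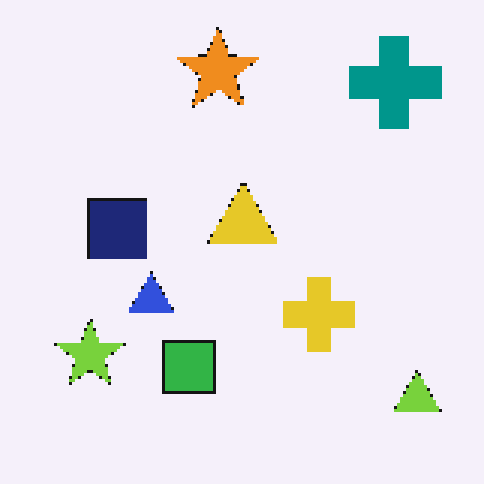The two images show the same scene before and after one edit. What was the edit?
The transformation is: mildly pixelated.

Shapes are reduced to large square blocks; fine edges and outlines are lost — a downscale-then-upscale (mosaic) effect.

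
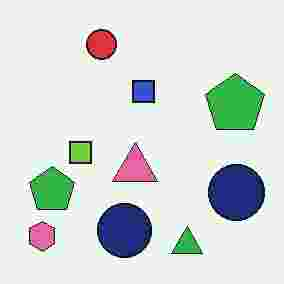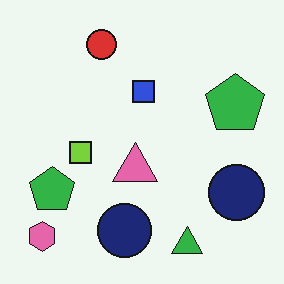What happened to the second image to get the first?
The transformation is: heavily JPEG-compressed with obvious blocking artifacts.

Blocky 8×8 compression artifacts appear around shape edges and the flat background shows ringing — characteristic JPEG degradation.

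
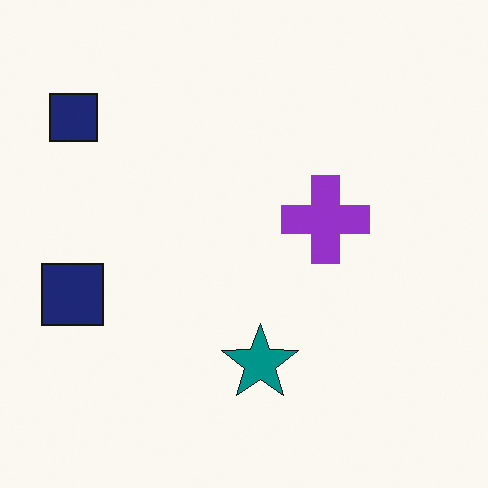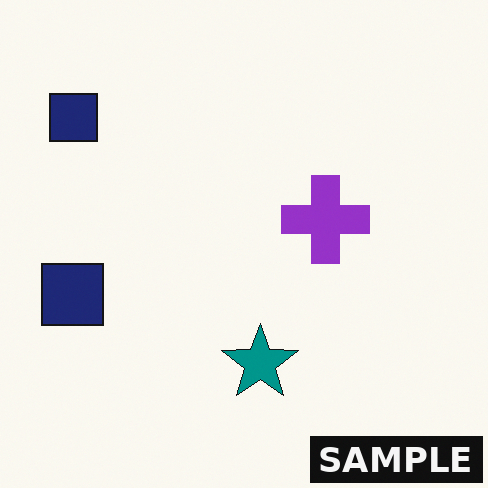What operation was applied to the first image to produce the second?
Watermarked with the text "SAMPLE" in the lower-right corner.

A dark label reading "SAMPLE" appears in the lower-right corner.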